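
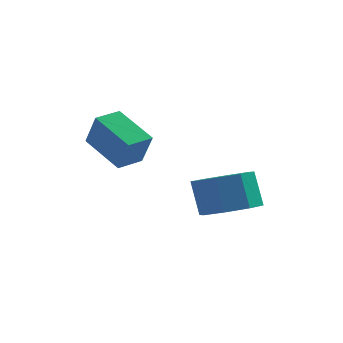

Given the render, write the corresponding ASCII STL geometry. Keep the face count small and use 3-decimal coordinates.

solid 
facet normal -0.757 0.467 0.457
outer loop
vertex -1.829 -3.616 0.159
vertex -1.28 -2.795 0.229
vertex -2.286 -3.211 -1.011
endloop
endfacet
facet normal -0.555 -0.829 -0.070
outer loop
vertex -1.0 -4.005 -1.789
vertex -1.829 -3.616 0.159
vertex -2.286 -3.211 -1.011
endloop
endfacet
facet normal -0.757 0.467 0.457
outer loop
vertex -2.286 -3.211 -1.011
vertex -1.28 -2.795 0.229
vertex -1.738 -2.39 -0.942
endloop
endfacet
facet normal -0.347 0.306 -0.886
outer loop
vertex -1.738 -2.39 -0.942
vertex -1.0 -4.005 -1.789
vertex -2.286 -3.211 -1.011
endloop
endfacet
facet normal 0.346 -0.307 0.886
outer loop
vertex -1.829 -3.616 0.159
vertex 0.006 -3.589 -0.549
vertex -1.28 -2.795 0.229
endloop
endfacet
facet normal -0.554 -0.829 -0.070
outer loop
vertex -0.542 -4.41 -0.618
vertex -1.829 -3.616 0.159
vertex -1.0 -4.005 -1.789
endloop
endfacet
facet normal 0.347 -0.306 0.887
outer loop
vertex -0.542 -4.41 -0.618
vertex 0.006 -3.589 -0.549
vertex -1.829 -3.616 0.159
endloop
endfacet
facet normal 0.554 0.829 0.070
outer loop
vertex -1.28 -2.795 0.229
vertex 0.006 -3.589 -0.549
vertex -1.738 -2.39 -0.942
endloop
endfacet
facet normal -0.346 0.307 -0.887
outer loop
vertex -0.451 -3.184 -1.719
vertex -1.0 -4.005 -1.789
vertex -1.738 -2.39 -0.942
endloop
endfacet
facet normal 0.554 0.829 0.071
outer loop
vertex -1.738 -2.39 -0.942
vertex 0.006 -3.589 -0.549
vertex -0.451 -3.184 -1.719
endloop
endfacet
facet normal 0.757 -0.467 -0.457
outer loop
vertex -0.451 -3.184 -1.719
vertex -0.542 -4.41 -0.618
vertex -1.0 -4.005 -1.789
endloop
endfacet
facet normal 0.757 -0.467 -0.457
outer loop
vertex 0.006 -3.589 -0.549
vertex -0.542 -4.41 -0.618
vertex -0.451 -3.184 -1.719
endloop
endfacet
facet normal 0.279 -0.285 -0.917
outer loop
vertex 3.078 -1.236 -4.105
vertex 2.041 -1.335 -4.39
vertex 2.768 -0.536 -4.417
endloop
endfacet
facet normal 0.884 0.449 0.130
outer loop
vertex 3.078 -1.236 -4.105
vertex 2.768 -0.536 -4.417
vertex 2.676 -0.826 -2.785
endloop
endfacet
facet normal 0.884 0.449 0.130
outer loop
vertex 2.676 -0.826 -2.785
vertex 2.768 -0.536 -4.417
vertex 2.366 -0.126 -3.096
endloop
endfacet
facet normal -0.279 0.284 0.917
outer loop
vertex 2.676 -0.826 -2.785
vertex 2.366 -0.126 -3.096
vertex 1.639 -0.925 -3.07
endloop
endfacet
facet normal 0.279 -0.285 -0.917
outer loop
vertex 2.768 -0.536 -4.417
vertex 2.041 -1.335 -4.39
vertex 2.031 -0.304 -4.713
endloop
endfacet
facet normal 0.359 0.917 -0.175
outer loop
vertex 2.768 -0.536 -4.417
vertex 2.031 -0.304 -4.713
vertex 2.366 -0.126 -3.096
endloop
endfacet
facet normal 0.359 0.917 -0.175
outer loop
vertex 2.366 -0.126 -3.096
vertex 2.031 -0.304 -4.713
vertex 1.63 0.106 -3.392
endloop
endfacet
facet normal -0.279 0.284 0.917
outer loop
vertex 2.366 -0.126 -3.096
vertex 1.63 0.106 -3.392
vertex 1.639 -0.925 -3.07
endloop
endfacet
facet normal 0.279 -0.285 -0.917
outer loop
vertex 2.031 -0.304 -4.713
vertex 2.041 -1.335 -4.39
vertex 1.301 -0.676 -4.82
endloop
endfacet
facet normal -0.376 0.846 -0.377
outer loop
vertex 2.031 -0.304 -4.713
vertex 1.301 -0.676 -4.82
vertex 1.63 0.106 -3.392
endloop
endfacet
facet normal -0.376 0.847 -0.377
outer loop
vertex 1.63 0.106 -3.392
vertex 1.301 -0.676 -4.82
vertex 0.899 -0.266 -3.499
endloop
endfacet
facet normal -0.279 0.284 0.917
outer loop
vertex 1.63 0.106 -3.392
vertex 0.899 -0.266 -3.499
vertex 1.639 -0.925 -3.07
endloop
endfacet
facet normal 0.279 -0.285 -0.917
outer loop
vertex 1.301 -0.676 -4.82
vertex 2.041 -1.335 -4.39
vertex 1.004 -1.434 -4.675
endloop
endfacet
facet normal -0.891 0.280 -0.358
outer loop
vertex 1.301 -0.676 -4.82
vertex 1.004 -1.434 -4.675
vertex 0.899 -0.266 -3.499
endloop
endfacet
facet normal -0.890 0.281 -0.358
outer loop
vertex 0.899 -0.266 -3.499
vertex 1.004 -1.434 -4.675
vertex 0.602 -1.024 -3.355
endloop
endfacet
facet normal -0.279 0.284 0.917
outer loop
vertex 0.899 -0.266 -3.499
vertex 0.602 -1.024 -3.355
vertex 1.639 -0.925 -3.07
endloop
endfacet
facet normal 0.279 -0.284 -0.917
outer loop
vertex 1.004 -1.434 -4.675
vertex 2.041 -1.335 -4.39
vertex 1.314 -2.134 -4.364
endloop
endfacet
facet normal -0.884 -0.449 -0.130
outer loop
vertex 1.004 -1.434 -4.675
vertex 1.314 -2.134 -4.364
vertex 0.602 -1.024 -3.355
endloop
endfacet
facet normal -0.884 -0.449 -0.130
outer loop
vertex 0.602 -1.024 -3.355
vertex 1.314 -2.134 -4.364
vertex 0.912 -1.724 -3.043
endloop
endfacet
facet normal -0.279 0.285 0.917
outer loop
vertex 0.602 -1.024 -3.355
vertex 0.912 -1.724 -3.043
vertex 1.639 -0.925 -3.07
endloop
endfacet
facet normal 0.279 -0.284 -0.917
outer loop
vertex 1.314 -2.134 -4.364
vertex 2.041 -1.335 -4.39
vertex 2.05 -2.366 -4.068
endloop
endfacet
facet normal -0.359 -0.917 0.175
outer loop
vertex 1.314 -2.134 -4.364
vertex 2.05 -2.366 -4.068
vertex 0.912 -1.724 -3.043
endloop
endfacet
facet normal -0.359 -0.917 0.176
outer loop
vertex 0.912 -1.724 -3.043
vertex 2.05 -2.366 -4.068
vertex 1.649 -1.956 -2.747
endloop
endfacet
facet normal -0.279 0.285 0.917
outer loop
vertex 0.912 -1.724 -3.043
vertex 1.649 -1.956 -2.747
vertex 1.639 -0.925 -3.07
endloop
endfacet
facet normal 0.279 -0.284 -0.917
outer loop
vertex 2.05 -2.366 -4.068
vertex 2.041 -1.335 -4.39
vertex 2.781 -1.994 -3.961
endloop
endfacet
facet normal 0.376 -0.847 0.377
outer loop
vertex 2.05 -2.366 -4.068
vertex 2.781 -1.994 -3.961
vertex 1.649 -1.956 -2.747
endloop
endfacet
facet normal 0.376 -0.846 0.377
outer loop
vertex 1.649 -1.956 -2.747
vertex 2.781 -1.994 -3.961
vertex 2.379 -1.584 -2.64
endloop
endfacet
facet normal -0.279 0.285 0.917
outer loop
vertex 1.649 -1.956 -2.747
vertex 2.379 -1.584 -2.64
vertex 1.639 -0.925 -3.07
endloop
endfacet
facet normal 0.279 -0.284 -0.917
outer loop
vertex 2.781 -1.994 -3.961
vertex 2.041 -1.335 -4.39
vertex 3.078 -1.236 -4.105
endloop
endfacet
facet normal 0.890 -0.281 0.358
outer loop
vertex 2.781 -1.994 -3.961
vertex 3.078 -1.236 -4.105
vertex 2.379 -1.584 -2.64
endloop
endfacet
facet normal 0.891 -0.280 0.358
outer loop
vertex 2.379 -1.584 -2.64
vertex 3.078 -1.236 -4.105
vertex 2.676 -0.826 -2.785
endloop
endfacet
facet normal -0.279 0.285 0.917
outer loop
vertex 2.379 -1.584 -2.64
vertex 2.676 -0.826 -2.785
vertex 1.639 -0.925 -3.07
endloop
endfacet

endsolid


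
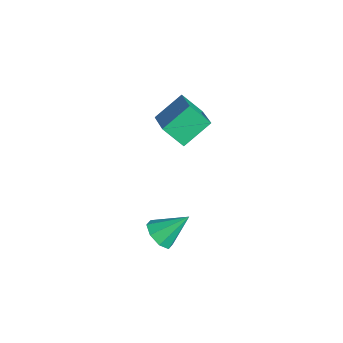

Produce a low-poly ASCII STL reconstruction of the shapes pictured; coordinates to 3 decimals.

solid 
facet normal -0.427 -0.585 0.689
outer loop
vertex 2.13 -1.908 2.148
vertex 1.852 -0.735 2.972
vertex 0.547 -1.71 1.334
endloop
endfacet
facet normal 0.190 -0.803 -0.565
outer loop
vertex 1.048 -1.025 0.528
vertex 2.13 -1.908 2.148
vertex 0.547 -1.71 1.334
endloop
endfacet
facet normal -0.428 -0.585 0.689
outer loop
vertex 0.547 -1.71 1.334
vertex 1.852 -0.735 2.972
vertex 0.27 -0.537 2.158
endloop
endfacet
facet normal -0.884 0.111 -0.455
outer loop
vertex 0.27 -0.537 2.158
vertex 1.048 -1.025 0.528
vertex 0.547 -1.71 1.334
endloop
endfacet
facet normal 0.883 -0.110 0.455
outer loop
vertex 2.13 -1.908 2.148
vertex 2.353 -0.05 2.166
vertex 1.852 -0.735 2.972
endloop
endfacet
facet normal 0.190 -0.803 -0.565
outer loop
vertex 2.63 -1.223 1.342
vertex 2.13 -1.908 2.148
vertex 1.048 -1.025 0.528
endloop
endfacet
facet normal 0.884 -0.110 0.454
outer loop
vertex 2.63 -1.223 1.342
vertex 2.353 -0.05 2.166
vertex 2.13 -1.908 2.148
endloop
endfacet
facet normal -0.190 0.803 0.565
outer loop
vertex 1.852 -0.735 2.972
vertex 2.353 -0.05 2.166
vertex 0.27 -0.537 2.158
endloop
endfacet
facet normal -0.884 0.110 -0.455
outer loop
vertex 0.77 0.148 1.352
vertex 1.048 -1.025 0.528
vertex 0.27 -0.537 2.158
endloop
endfacet
facet normal -0.190 0.803 0.565
outer loop
vertex 0.27 -0.537 2.158
vertex 2.353 -0.05 2.166
vertex 0.77 0.148 1.352
endloop
endfacet
facet normal 0.428 0.585 -0.689
outer loop
vertex 0.77 0.148 1.352
vertex 2.63 -1.223 1.342
vertex 1.048 -1.025 0.528
endloop
endfacet
facet normal 0.428 0.585 -0.689
outer loop
vertex 2.353 -0.05 2.166
vertex 2.63 -1.223 1.342
vertex 0.77 0.148 1.352
endloop
endfacet
facet normal -0.130 -0.738 -0.662
outer loop
vertex 4.335 -2.38 -3.164
vertex 3.672 -2.527 -2.87
vertex 3.919 -2.086 -3.41
endloop
endfacet
facet normal 0.659 0.697 -0.283
outer loop
vertex 4.335 -2.38 -3.164
vertex 3.919 -2.086 -3.41
vertex 3.868 -1.413 -1.87
endloop
endfacet
facet normal -0.130 -0.738 -0.662
outer loop
vertex 3.919 -2.086 -3.41
vertex 3.672 -2.527 -2.87
vertex 3.358 -2.05 -3.34
endloop
endfacet
facet normal 0.009 0.916 -0.400
outer loop
vertex 3.919 -2.086 -3.41
vertex 3.358 -2.05 -3.34
vertex 3.868 -1.413 -1.87
endloop
endfacet
facet normal -0.129 -0.738 -0.663
outer loop
vertex 3.358 -2.05 -3.34
vertex 3.672 -2.527 -2.87
vertex 2.981 -2.294 -2.995
endloop
endfacet
facet normal -0.616 0.778 -0.123
outer loop
vertex 3.358 -2.05 -3.34
vertex 2.981 -2.294 -2.995
vertex 3.868 -1.413 -1.87
endloop
endfacet
facet normal -0.129 -0.739 -0.661
outer loop
vertex 2.981 -2.294 -2.995
vertex 3.672 -2.527 -2.87
vertex 3.009 -2.674 -2.576
endloop
endfacet
facet normal -0.849 0.362 0.385
outer loop
vertex 2.981 -2.294 -2.995
vertex 3.009 -2.674 -2.576
vertex 3.868 -1.413 -1.87
endloop
endfacet
facet normal -0.131 -0.737 -0.663
outer loop
vertex 3.009 -2.674 -2.576
vertex 3.672 -2.527 -2.87
vertex 3.425 -2.969 -2.33
endloop
endfacet
facet normal -0.552 -0.088 0.829
outer loop
vertex 3.009 -2.674 -2.576
vertex 3.425 -2.969 -2.33
vertex 3.868 -1.413 -1.87
endloop
endfacet
facet normal -0.129 -0.738 -0.663
outer loop
vertex 3.425 -2.969 -2.33
vertex 3.672 -2.527 -2.87
vertex 3.986 -3.004 -2.4
endloop
endfacet
facet normal 0.099 -0.308 0.946
outer loop
vertex 3.425 -2.969 -2.33
vertex 3.986 -3.004 -2.4
vertex 3.868 -1.413 -1.87
endloop
endfacet
facet normal -0.130 -0.738 -0.662
outer loop
vertex 3.986 -3.004 -2.4
vertex 3.672 -2.527 -2.87
vertex 4.363 -2.761 -2.745
endloop
endfacet
facet normal 0.723 -0.170 0.670
outer loop
vertex 3.986 -3.004 -2.4
vertex 4.363 -2.761 -2.745
vertex 3.868 -1.413 -1.87
endloop
endfacet
facet normal -0.130 -0.738 -0.662
outer loop
vertex 4.363 -2.761 -2.745
vertex 3.672 -2.527 -2.87
vertex 4.335 -2.38 -3.164
endloop
endfacet
facet normal 0.956 0.247 0.161
outer loop
vertex 4.363 -2.761 -2.745
vertex 4.335 -2.38 -3.164
vertex 3.868 -1.413 -1.87
endloop
endfacet

endsolid


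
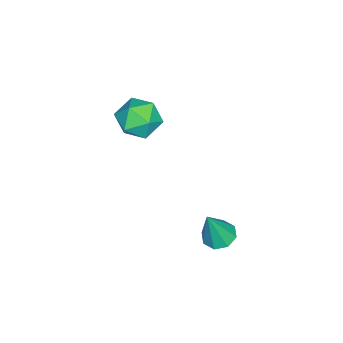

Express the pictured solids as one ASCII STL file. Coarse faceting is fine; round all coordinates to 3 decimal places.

solid 
facet normal -0.311 0.166 -0.936
outer loop
vertex 0.708 1.671 -3.761
vertex 0.284 2.071 -3.549
vertex 0.873 2.116 -3.737
endloop
endfacet
facet normal 0.938 -0.347 -0.009
outer loop
vertex 0.708 1.671 -3.761
vertex 0.873 2.116 -3.737
vertex 0.776 1.809 -2.071
endloop
endfacet
facet normal -0.311 0.166 -0.936
outer loop
vertex 0.873 2.116 -3.737
vertex 0.284 2.071 -3.549
vertex 0.693 2.534 -3.603
endloop
endfacet
facet normal 0.925 0.360 0.120
outer loop
vertex 0.873 2.116 -3.737
vertex 0.693 2.534 -3.603
vertex 0.776 1.809 -2.071
endloop
endfacet
facet normal -0.311 0.165 -0.936
outer loop
vertex 0.693 2.534 -3.603
vertex 0.284 2.071 -3.549
vertex 0.274 2.681 -3.438
endloop
endfacet
facet normal 0.433 0.824 0.366
outer loop
vertex 0.693 2.534 -3.603
vertex 0.274 2.681 -3.438
vertex 0.776 1.809 -2.071
endloop
endfacet
facet normal -0.312 0.165 -0.936
outer loop
vertex 0.274 2.681 -3.438
vertex 0.284 2.071 -3.549
vertex -0.14 2.471 -3.337
endloop
endfacet
facet normal -0.249 0.772 0.584
outer loop
vertex 0.274 2.681 -3.438
vertex -0.14 2.471 -3.337
vertex 0.776 1.809 -2.071
endloop
endfacet
facet normal -0.311 0.166 -0.936
outer loop
vertex -0.14 2.471 -3.337
vertex 0.284 2.071 -3.549
vertex -0.305 2.027 -3.361
endloop
endfacet
facet normal -0.725 0.235 0.647
outer loop
vertex -0.14 2.471 -3.337
vertex -0.305 2.027 -3.361
vertex 0.776 1.809 -2.071
endloop
endfacet
facet normal -0.311 0.166 -0.936
outer loop
vertex -0.305 2.027 -3.361
vertex 0.284 2.071 -3.549
vertex -0.125 1.608 -3.495
endloop
endfacet
facet normal -0.713 -0.472 0.518
outer loop
vertex -0.305 2.027 -3.361
vertex -0.125 1.608 -3.495
vertex 0.776 1.809 -2.071
endloop
endfacet
facet normal -0.312 0.167 -0.935
outer loop
vertex -0.125 1.608 -3.495
vertex 0.284 2.071 -3.549
vertex 0.294 1.461 -3.661
endloop
endfacet
facet normal -0.221 -0.937 0.272
outer loop
vertex -0.125 1.608 -3.495
vertex 0.294 1.461 -3.661
vertex 0.776 1.809 -2.071
endloop
endfacet
facet normal -0.311 0.167 -0.936
outer loop
vertex 0.294 1.461 -3.661
vertex 0.284 2.071 -3.549
vertex 0.708 1.671 -3.761
endloop
endfacet
facet normal 0.462 -0.885 0.054
outer loop
vertex 0.294 1.461 -3.661
vertex 0.708 1.671 -3.761
vertex 0.776 1.809 -2.071
endloop
endfacet
facet normal -0.906 -0.422 0.030
outer loop
vertex -4.059 -2.017 -1.95
vertex -3.707 -2.797 -2.302
vertex -3.734 -2.674 -1.385
endloop
endfacet
facet normal -0.833 0.061 0.550
outer loop
vertex -4.059 -2.017 -1.95
vertex -3.734 -2.674 -1.385
vertex -3.554 -1.783 -1.211
endloop
endfacet
facet normal -0.682 0.688 0.248
outer loop
vertex -4.059 -2.017 -1.95
vertex -3.554 -1.783 -1.211
vertex -3.416 -1.355 -2.02
endloop
endfacet
facet normal -0.661 0.594 -0.459
outer loop
vertex -4.059 -2.017 -1.95
vertex -3.416 -1.355 -2.02
vertex -3.511 -1.982 -2.694
endloop
endfacet
facet normal -0.800 -0.093 -0.593
outer loop
vertex -4.059 -2.017 -1.95
vertex -3.511 -1.982 -2.694
vertex -3.707 -2.797 -2.302
endloop
endfacet
facet normal -0.275 -0.130 0.953
outer loop
vertex -3.554 -1.783 -1.211
vertex -3.734 -2.674 -1.385
vertex -2.889 -2.418 -1.106
endloop
endfacet
facet normal -0.393 -0.913 0.111
outer loop
vertex -3.734 -2.674 -1.385
vertex -3.707 -2.797 -2.302
vertex -2.984 -3.045 -1.78
endloop
endfacet
facet normal -0.220 -0.379 -0.899
outer loop
vertex -3.707 -2.797 -2.302
vertex -3.511 -1.982 -2.694
vertex -2.846 -2.617 -2.589
endloop
endfacet
facet normal 0.003 0.732 -0.681
outer loop
vertex -3.511 -1.982 -2.694
vertex -3.416 -1.355 -2.02
vertex -2.666 -1.726 -2.415
endloop
endfacet
facet normal -0.031 0.886 0.463
outer loop
vertex -3.416 -1.355 -2.02
vertex -3.554 -1.783 -1.211
vertex -2.693 -1.603 -1.498
endloop
endfacet
facet normal 0.661 -0.594 0.459
outer loop
vertex -2.341 -2.383 -1.85
vertex -2.889 -2.418 -1.106
vertex -2.984 -3.045 -1.78
endloop
endfacet
facet normal 0.682 -0.688 -0.248
outer loop
vertex -2.341 -2.383 -1.85
vertex -2.984 -3.045 -1.78
vertex -2.846 -2.617 -2.589
endloop
endfacet
facet normal 0.833 -0.061 -0.550
outer loop
vertex -2.341 -2.383 -1.85
vertex -2.846 -2.617 -2.589
vertex -2.666 -1.726 -2.415
endloop
endfacet
facet normal 0.906 0.422 -0.030
outer loop
vertex -2.341 -2.383 -1.85
vertex -2.666 -1.726 -2.415
vertex -2.693 -1.603 -1.498
endloop
endfacet
facet normal 0.800 0.093 0.593
outer loop
vertex -2.341 -2.383 -1.85
vertex -2.693 -1.603 -1.498
vertex -2.889 -2.418 -1.106
endloop
endfacet
facet normal -0.003 -0.732 0.681
outer loop
vertex -2.984 -3.045 -1.78
vertex -2.889 -2.418 -1.106
vertex -3.734 -2.674 -1.385
endloop
endfacet
facet normal 0.031 -0.886 -0.463
outer loop
vertex -2.846 -2.617 -2.589
vertex -2.984 -3.045 -1.78
vertex -3.707 -2.797 -2.302
endloop
endfacet
facet normal 0.275 0.130 -0.953
outer loop
vertex -2.666 -1.726 -2.415
vertex -2.846 -2.617 -2.589
vertex -3.511 -1.982 -2.694
endloop
endfacet
facet normal 0.393 0.913 -0.111
outer loop
vertex -2.693 -1.603 -1.498
vertex -2.666 -1.726 -2.415
vertex -3.416 -1.355 -2.02
endloop
endfacet
facet normal 0.220 0.379 0.899
outer loop
vertex -2.889 -2.418 -1.106
vertex -2.693 -1.603 -1.498
vertex -3.554 -1.783 -1.211
endloop
endfacet

endsolid


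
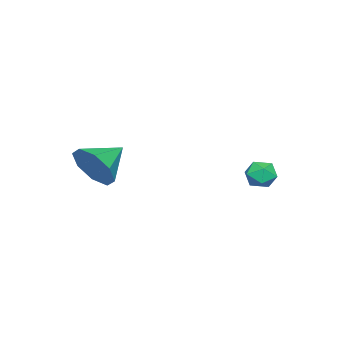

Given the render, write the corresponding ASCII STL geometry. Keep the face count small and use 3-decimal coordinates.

solid 
facet normal 0.038 0.167 0.985
outer loop
vertex -3.371 3.351 0.459
vertex -3.073 2.801 0.541
vertex -2.741 3.327 0.439
endloop
endfacet
facet normal 0.050 0.781 0.622
outer loop
vertex -3.371 3.351 0.459
vertex -2.741 3.327 0.439
vertex -3.057 3.679 0.022
endloop
endfacet
facet normal -0.539 0.812 0.222
outer loop
vertex -3.371 3.351 0.459
vertex -3.057 3.679 0.022
vertex -3.585 3.371 -0.134
endloop
endfacet
facet normal -0.916 0.217 0.338
outer loop
vertex -3.371 3.351 0.459
vertex -3.585 3.371 -0.134
vertex -3.595 2.828 0.187
endloop
endfacet
facet normal -0.558 -0.182 0.809
outer loop
vertex -3.371 3.351 0.459
vertex -3.595 2.828 0.187
vertex -3.073 2.801 0.541
endloop
endfacet
facet normal 0.613 0.768 0.184
outer loop
vertex -3.057 3.679 0.022
vertex -2.741 3.327 0.439
vertex -2.565 3.332 -0.167
endloop
endfacet
facet normal 0.594 -0.225 0.772
outer loop
vertex -2.741 3.327 0.439
vertex -3.073 2.801 0.541
vertex -2.575 2.789 0.154
endloop
endfacet
facet normal -0.371 -0.791 0.487
outer loop
vertex -3.073 2.801 0.541
vertex -3.595 2.828 0.187
vertex -3.103 2.481 -0.002
endloop
endfacet
facet normal -0.950 -0.146 -0.277
outer loop
vertex -3.595 2.828 0.187
vertex -3.585 3.371 -0.134
vertex -3.419 2.833 -0.419
endloop
endfacet
facet normal -0.340 0.818 -0.463
outer loop
vertex -3.585 3.371 -0.134
vertex -3.057 3.679 0.022
vertex -3.087 3.359 -0.521
endloop
endfacet
facet normal 0.916 -0.217 -0.338
outer loop
vertex -2.789 2.809 -0.439
vertex -2.565 3.332 -0.167
vertex -2.575 2.789 0.154
endloop
endfacet
facet normal 0.539 -0.812 -0.222
outer loop
vertex -2.789 2.809 -0.439
vertex -2.575 2.789 0.154
vertex -3.103 2.481 -0.002
endloop
endfacet
facet normal -0.050 -0.781 -0.622
outer loop
vertex -2.789 2.809 -0.439
vertex -3.103 2.481 -0.002
vertex -3.419 2.833 -0.419
endloop
endfacet
facet normal -0.038 -0.167 -0.985
outer loop
vertex -2.789 2.809 -0.439
vertex -3.419 2.833 -0.419
vertex -3.087 3.359 -0.521
endloop
endfacet
facet normal 0.558 0.182 -0.809
outer loop
vertex -2.789 2.809 -0.439
vertex -3.087 3.359 -0.521
vertex -2.565 3.332 -0.167
endloop
endfacet
facet normal 0.950 0.146 0.277
outer loop
vertex -2.575 2.789 0.154
vertex -2.565 3.332 -0.167
vertex -2.741 3.327 0.439
endloop
endfacet
facet normal 0.340 -0.818 0.463
outer loop
vertex -3.103 2.481 -0.002
vertex -2.575 2.789 0.154
vertex -3.073 2.801 0.541
endloop
endfacet
facet normal -0.613 -0.768 -0.184
outer loop
vertex -3.419 2.833 -0.419
vertex -3.103 2.481 -0.002
vertex -3.595 2.828 0.187
endloop
endfacet
facet normal -0.594 0.225 -0.772
outer loop
vertex -3.087 3.359 -0.521
vertex -3.419 2.833 -0.419
vertex -3.585 3.371 -0.134
endloop
endfacet
facet normal 0.371 0.791 -0.487
outer loop
vertex -2.565 3.332 -0.167
vertex -3.087 3.359 -0.521
vertex -3.057 3.679 0.022
endloop
endfacet
facet normal 0.857 -0.331 -0.394
outer loop
vertex 1.85 -0.484 2.036
vertex 1.383 -0.795 1.281
vertex 1.803 0.013 1.517
endloop
endfacet
facet normal -0.031 0.721 0.693
outer loop
vertex 1.85 -0.484 2.036
vertex 1.803 0.013 1.517
vertex 0.217 -0.345 1.819
endloop
endfacet
facet normal 0.857 -0.330 -0.396
outer loop
vertex 1.803 0.013 1.517
vertex 1.383 -0.795 1.281
vertex 1.509 0.036 0.861
endloop
endfacet
facet normal -0.196 0.973 0.122
outer loop
vertex 1.803 0.013 1.517
vertex 1.509 0.036 0.861
vertex 0.217 -0.345 1.819
endloop
endfacet
facet normal 0.857 -0.330 -0.395
outer loop
vertex 1.509 0.036 0.861
vertex 1.383 -0.795 1.281
vertex 1.142 -0.427 0.451
endloop
endfacet
facet normal -0.517 0.759 -0.395
outer loop
vertex 1.509 0.036 0.861
vertex 1.142 -0.427 0.451
vertex 0.217 -0.345 1.819
endloop
endfacet
facet normal 0.857 -0.330 -0.395
outer loop
vertex 1.142 -0.427 0.451
vertex 1.383 -0.795 1.281
vertex 0.916 -1.106 0.527
endloop
endfacet
facet normal -0.805 0.206 -0.557
outer loop
vertex 1.142 -0.427 0.451
vertex 0.916 -1.106 0.527
vertex 0.217 -0.345 1.819
endloop
endfacet
facet normal 0.857 -0.331 -0.394
outer loop
vertex 0.916 -1.106 0.527
vertex 1.383 -0.795 1.281
vertex 0.963 -1.602 1.046
endloop
endfacet
facet normal -0.892 -0.365 -0.268
outer loop
vertex 0.916 -1.106 0.527
vertex 0.963 -1.602 1.046
vertex 0.217 -0.345 1.819
endloop
endfacet
facet normal 0.857 -0.331 -0.395
outer loop
vertex 0.963 -1.602 1.046
vertex 1.383 -0.795 1.281
vertex 1.256 -1.626 1.702
endloop
endfacet
facet normal -0.727 -0.617 0.302
outer loop
vertex 0.963 -1.602 1.046
vertex 1.256 -1.626 1.702
vertex 0.217 -0.345 1.819
endloop
endfacet
facet normal 0.857 -0.331 -0.395
outer loop
vertex 1.256 -1.626 1.702
vertex 1.383 -0.795 1.281
vertex 1.624 -1.163 2.112
endloop
endfacet
facet normal -0.406 -0.404 0.820
outer loop
vertex 1.256 -1.626 1.702
vertex 1.624 -1.163 2.112
vertex 0.217 -0.345 1.819
endloop
endfacet
facet normal 0.858 -0.330 -0.395
outer loop
vertex 1.624 -1.163 2.112
vertex 1.383 -0.795 1.281
vertex 1.85 -0.484 2.036
endloop
endfacet
facet normal -0.118 0.149 0.982
outer loop
vertex 1.624 -1.163 2.112
vertex 1.85 -0.484 2.036
vertex 0.217 -0.345 1.819
endloop
endfacet

endsolid


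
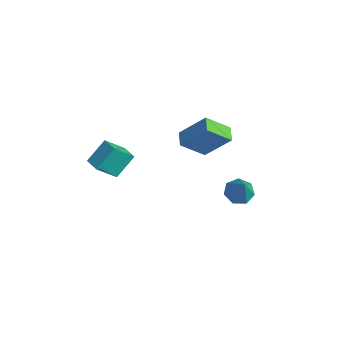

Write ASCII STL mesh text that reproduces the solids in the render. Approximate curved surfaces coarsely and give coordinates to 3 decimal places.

solid 
facet normal -0.514 0.173 -0.840
outer loop
vertex 1.734 3.142 -3.159
vertex 1.34 3.818 -2.779
vertex 2.081 3.808 -3.234
endloop
endfacet
facet normal 0.868 -0.470 -0.159
outer loop
vertex 1.734 3.142 -3.159
vertex 2.081 3.808 -3.234
vertex 2.28 3.502 -1.241
endloop
endfacet
facet normal -0.514 0.171 -0.841
outer loop
vertex 2.081 3.808 -3.234
vertex 1.34 3.818 -2.779
vertex 1.869 4.482 -2.967
endloop
endfacet
facet normal 0.948 0.316 -0.046
outer loop
vertex 2.081 3.808 -3.234
vertex 1.869 4.482 -2.967
vertex 2.28 3.502 -1.241
endloop
endfacet
facet normal -0.514 0.172 -0.840
outer loop
vertex 1.869 4.482 -2.967
vertex 1.34 3.818 -2.779
vertex 1.259 4.655 -2.558
endloop
endfacet
facet normal 0.466 0.813 0.351
outer loop
vertex 1.869 4.482 -2.967
vertex 1.259 4.655 -2.558
vertex 2.28 3.502 -1.241
endloop
endfacet
facet normal -0.514 0.172 -0.840
outer loop
vertex 1.259 4.655 -2.558
vertex 1.34 3.818 -2.779
vertex 0.709 4.198 -2.315
endloop
endfacet
facet normal -0.214 0.647 0.732
outer loop
vertex 1.259 4.655 -2.558
vertex 0.709 4.198 -2.315
vertex 2.28 3.502 -1.241
endloop
endfacet
facet normal -0.514 0.173 -0.840
outer loop
vertex 0.709 4.198 -2.315
vertex 1.34 3.818 -2.779
vertex 0.634 3.454 -2.422
endloop
endfacet
facet normal -0.581 -0.058 0.812
outer loop
vertex 0.709 4.198 -2.315
vertex 0.634 3.454 -2.422
vertex 2.28 3.502 -1.241
endloop
endfacet
facet normal -0.514 0.171 -0.841
outer loop
vertex 0.634 3.454 -2.422
vertex 1.34 3.818 -2.779
vertex 1.091 2.984 -2.797
endloop
endfacet
facet normal -0.357 -0.770 0.529
outer loop
vertex 0.634 3.454 -2.422
vertex 1.091 2.984 -2.797
vertex 2.28 3.502 -1.241
endloop
endfacet
facet normal -0.515 0.172 -0.840
outer loop
vertex 1.091 2.984 -2.797
vertex 1.34 3.818 -2.779
vertex 1.734 3.142 -3.159
endloop
endfacet
facet normal 0.288 -0.953 0.097
outer loop
vertex 1.091 2.984 -2.797
vertex 1.734 3.142 -3.159
vertex 2.28 3.502 -1.241
endloop
endfacet
facet normal -0.997 0.011 -0.081
outer loop
vertex -1.032 -4.225 2.026
vertex -1.11 -3.099 3.146
vertex -0.927 -3.088 0.891
endloop
endfacet
facet normal 0.048 -0.708 -0.705
outer loop
vertex 0.09 -3.101 0.974
vertex -1.032 -4.225 2.026
vertex -0.927 -3.088 0.891
endloop
endfacet
facet normal -0.997 0.012 -0.081
outer loop
vertex -0.927 -3.088 0.891
vertex -1.11 -3.099 3.146
vertex -1.004 -1.963 2.011
endloop
endfacet
facet normal 0.067 0.706 -0.705
outer loop
vertex -1.004 -1.963 2.011
vertex 0.09 -3.101 0.974
vertex -0.927 -3.088 0.891
endloop
endfacet
facet normal -0.067 -0.706 0.705
outer loop
vertex -1.032 -4.225 2.026
vertex -0.093 -3.112 3.229
vertex -1.11 -3.099 3.146
endloop
endfacet
facet normal 0.049 -0.708 -0.704
outer loop
vertex -0.016 -4.237 2.109
vertex -1.032 -4.225 2.026
vertex 0.09 -3.101 0.974
endloop
endfacet
facet normal -0.066 -0.706 0.705
outer loop
vertex -0.016 -4.237 2.109
vertex -0.093 -3.112 3.229
vertex -1.032 -4.225 2.026
endloop
endfacet
facet normal -0.048 0.708 0.704
outer loop
vertex -1.11 -3.099 3.146
vertex -0.093 -3.112 3.229
vertex -1.004 -1.963 2.011
endloop
endfacet
facet normal 0.066 0.706 -0.705
outer loop
vertex 0.012 -1.975 2.094
vertex 0.09 -3.101 0.974
vertex -1.004 -1.963 2.011
endloop
endfacet
facet normal -0.049 0.708 0.705
outer loop
vertex -1.004 -1.963 2.011
vertex -0.093 -3.112 3.229
vertex 0.012 -1.975 2.094
endloop
endfacet
facet normal 0.997 -0.012 0.081
outer loop
vertex 0.012 -1.975 2.094
vertex -0.016 -4.237 2.109
vertex 0.09 -3.101 0.974
endloop
endfacet
facet normal 0.997 -0.012 0.080
outer loop
vertex -0.093 -3.112 3.229
vertex -0.016 -4.237 2.109
vertex 0.012 -1.975 2.094
endloop
endfacet
facet normal -0.854 0.466 0.230
outer loop
vertex 1.171 1.702 4.497
vertex 1.569 2.999 3.345
vertex 0.199 0.664 2.994
endloop
endfacet
facet normal -0.223 -0.729 0.647
outer loop
vertex 1.011 0.221 2.775
vertex 1.171 1.702 4.497
vertex 0.199 0.664 2.994
endloop
endfacet
facet normal -0.854 0.467 0.230
outer loop
vertex 0.199 0.664 2.994
vertex 1.569 2.999 3.345
vertex 0.597 1.961 1.841
endloop
endfacet
facet normal -0.470 -0.502 -0.726
outer loop
vertex 0.597 1.961 1.841
vertex 1.011 0.221 2.775
vertex 0.199 0.664 2.994
endloop
endfacet
facet normal 0.470 0.501 0.727
outer loop
vertex 1.171 1.702 4.497
vertex 2.381 2.556 3.126
vertex 1.569 2.999 3.345
endloop
endfacet
facet normal -0.224 -0.729 0.647
outer loop
vertex 1.983 1.259 4.279
vertex 1.171 1.702 4.497
vertex 1.011 0.221 2.775
endloop
endfacet
facet normal 0.469 0.502 0.727
outer loop
vertex 1.983 1.259 4.279
vertex 2.381 2.556 3.126
vertex 1.171 1.702 4.497
endloop
endfacet
facet normal 0.223 0.729 -0.647
outer loop
vertex 1.569 2.999 3.345
vertex 2.381 2.556 3.126
vertex 0.597 1.961 1.841
endloop
endfacet
facet normal -0.469 -0.502 -0.727
outer loop
vertex 1.409 1.518 1.623
vertex 1.011 0.221 2.775
vertex 0.597 1.961 1.841
endloop
endfacet
facet normal 0.224 0.728 -0.648
outer loop
vertex 0.597 1.961 1.841
vertex 2.381 2.556 3.126
vertex 1.409 1.518 1.623
endloop
endfacet
facet normal 0.854 -0.466 -0.230
outer loop
vertex 1.409 1.518 1.623
vertex 1.983 1.259 4.279
vertex 1.011 0.221 2.775
endloop
endfacet
facet normal 0.854 -0.467 -0.230
outer loop
vertex 2.381 2.556 3.126
vertex 1.983 1.259 4.279
vertex 1.409 1.518 1.623
endloop
endfacet

endsolid


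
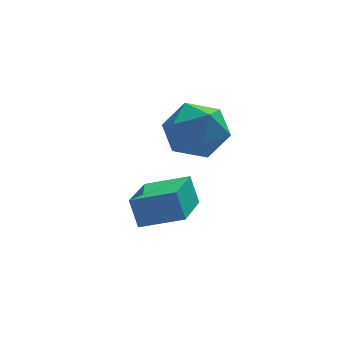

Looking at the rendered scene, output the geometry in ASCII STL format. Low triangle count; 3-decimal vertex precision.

solid 
facet normal -0.907 0.283 -0.312
outer loop
vertex -4.182 -0.485 -1.7
vertex -3.411 1.331 -2.291
vertex -3.986 -0.866 -2.615
endloop
endfacet
facet normal -0.374 -0.882 0.287
outer loop
vertex -2.689 -1.271 -2.169
vertex -4.182 -0.485 -1.7
vertex -3.986 -0.866 -2.615
endloop
endfacet
facet normal -0.907 0.283 -0.312
outer loop
vertex -3.986 -0.866 -2.615
vertex -3.411 1.331 -2.291
vertex -3.215 0.95 -3.206
endloop
endfacet
facet normal 0.194 -0.377 -0.906
outer loop
vertex -3.215 0.95 -3.206
vertex -2.689 -1.271 -2.169
vertex -3.986 -0.866 -2.615
endloop
endfacet
facet normal -0.194 0.377 0.906
outer loop
vertex -4.182 -0.485 -1.7
vertex -2.114 0.926 -1.845
vertex -3.411 1.331 -2.291
endloop
endfacet
facet normal -0.374 -0.882 0.287
outer loop
vertex -2.885 -0.89 -1.254
vertex -4.182 -0.485 -1.7
vertex -2.689 -1.271 -2.169
endloop
endfacet
facet normal -0.194 0.377 0.906
outer loop
vertex -2.885 -0.89 -1.254
vertex -2.114 0.926 -1.845
vertex -4.182 -0.485 -1.7
endloop
endfacet
facet normal 0.374 0.882 -0.287
outer loop
vertex -3.411 1.331 -2.291
vertex -2.114 0.926 -1.845
vertex -3.215 0.95 -3.206
endloop
endfacet
facet normal 0.194 -0.377 -0.906
outer loop
vertex -1.918 0.545 -2.76
vertex -2.689 -1.271 -2.169
vertex -3.215 0.95 -3.206
endloop
endfacet
facet normal 0.374 0.882 -0.287
outer loop
vertex -3.215 0.95 -3.206
vertex -2.114 0.926 -1.845
vertex -1.918 0.545 -2.76
endloop
endfacet
facet normal 0.907 -0.283 0.312
outer loop
vertex -1.918 0.545 -2.76
vertex -2.885 -0.89 -1.254
vertex -2.689 -1.271 -2.169
endloop
endfacet
facet normal 0.907 -0.283 0.312
outer loop
vertex -2.114 0.926 -1.845
vertex -2.885 -0.89 -1.254
vertex -1.918 0.545 -2.76
endloop
endfacet
facet normal -0.445 0.822 0.356
outer loop
vertex -2.096 0.979 0.729
vertex -3.04 0.45 0.769
vertex -2.377 0.439 1.625
endloop
endfacet
facet normal 0.239 0.797 0.555
outer loop
vertex -2.096 0.979 0.729
vertex -2.377 0.439 1.625
vertex -1.359 0.388 1.259
endloop
endfacet
facet normal 0.640 0.767 -0.035
outer loop
vertex -2.096 0.979 0.729
vertex -1.359 0.388 1.259
vertex -1.393 0.367 0.177
endloop
endfacet
facet normal 0.204 0.774 -0.599
outer loop
vertex -2.096 0.979 0.729
vertex -1.393 0.367 0.177
vertex -2.432 0.406 -0.126
endloop
endfacet
facet normal -0.468 0.808 -0.358
outer loop
vertex -2.096 0.979 0.729
vertex -2.432 0.406 -0.126
vertex -3.04 0.45 0.769
endloop
endfacet
facet normal 0.341 0.192 0.920
outer loop
vertex -1.359 0.388 1.259
vertex -2.377 0.439 1.625
vertex -1.848 -0.506 1.626
endloop
endfacet
facet normal -0.767 0.233 0.597
outer loop
vertex -2.377 0.439 1.625
vertex -3.04 0.45 0.769
vertex -2.887 -0.467 1.323
endloop
endfacet
facet normal -0.804 0.211 -0.556
outer loop
vertex -3.04 0.45 0.769
vertex -2.432 0.406 -0.126
vertex -2.921 -0.488 0.241
endloop
endfacet
facet normal 0.282 0.157 -0.947
outer loop
vertex -2.432 0.406 -0.126
vertex -1.393 0.367 0.177
vertex -1.903 -0.539 -0.125
endloop
endfacet
facet normal 0.989 0.145 -0.034
outer loop
vertex -1.393 0.367 0.177
vertex -1.359 0.388 1.259
vertex -1.24 -0.55 0.731
endloop
endfacet
facet normal -0.204 -0.774 0.599
outer loop
vertex -2.184 -1.079 0.771
vertex -1.848 -0.506 1.626
vertex -2.887 -0.467 1.323
endloop
endfacet
facet normal -0.640 -0.767 0.035
outer loop
vertex -2.184 -1.079 0.771
vertex -2.887 -0.467 1.323
vertex -2.921 -0.488 0.241
endloop
endfacet
facet normal -0.239 -0.797 -0.555
outer loop
vertex -2.184 -1.079 0.771
vertex -2.921 -0.488 0.241
vertex -1.903 -0.539 -0.125
endloop
endfacet
facet normal 0.445 -0.822 -0.356
outer loop
vertex -2.184 -1.079 0.771
vertex -1.903 -0.539 -0.125
vertex -1.24 -0.55 0.731
endloop
endfacet
facet normal 0.468 -0.808 0.358
outer loop
vertex -2.184 -1.079 0.771
vertex -1.24 -0.55 0.731
vertex -1.848 -0.506 1.626
endloop
endfacet
facet normal -0.282 -0.157 0.947
outer loop
vertex -2.887 -0.467 1.323
vertex -1.848 -0.506 1.626
vertex -2.377 0.439 1.625
endloop
endfacet
facet normal -0.989 -0.145 0.034
outer loop
vertex -2.921 -0.488 0.241
vertex -2.887 -0.467 1.323
vertex -3.04 0.45 0.769
endloop
endfacet
facet normal -0.341 -0.192 -0.920
outer loop
vertex -1.903 -0.539 -0.125
vertex -2.921 -0.488 0.241
vertex -2.432 0.406 -0.126
endloop
endfacet
facet normal 0.767 -0.233 -0.597
outer loop
vertex -1.24 -0.55 0.731
vertex -1.903 -0.539 -0.125
vertex -1.393 0.367 0.177
endloop
endfacet
facet normal 0.804 -0.211 0.556
outer loop
vertex -1.848 -0.506 1.626
vertex -1.24 -0.55 0.731
vertex -1.359 0.388 1.259
endloop
endfacet

endsolid


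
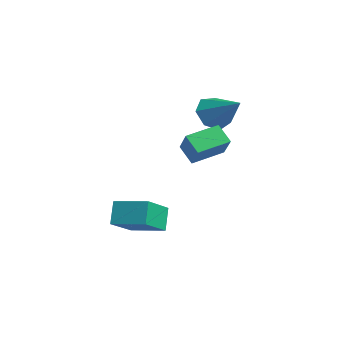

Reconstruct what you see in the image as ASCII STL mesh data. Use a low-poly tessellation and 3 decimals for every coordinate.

solid 
facet normal -0.726 -0.668 -0.160
outer loop
vertex 3.739 -4.651 -1.54
vertex 3.136 -4.272 -0.382
vertex 2.684 -3.265 -2.543
endloop
endfacet
facet normal 0.443 -0.279 -0.852
outer loop
vertex 3.984 -2.068 -2.258
vertex 3.739 -4.651 -1.54
vertex 2.684 -3.265 -2.543
endloop
endfacet
facet normal -0.726 -0.668 -0.160
outer loop
vertex 2.684 -3.265 -2.543
vertex 3.136 -4.272 -0.382
vertex 2.081 -2.886 -1.385
endloop
endfacet
facet normal -0.525 0.689 -0.499
outer loop
vertex 2.081 -2.886 -1.385
vertex 3.984 -2.068 -2.258
vertex 2.684 -3.265 -2.543
endloop
endfacet
facet normal 0.525 -0.689 0.499
outer loop
vertex 3.739 -4.651 -1.54
vertex 4.436 -3.075 -0.097
vertex 3.136 -4.272 -0.382
endloop
endfacet
facet normal 0.443 -0.279 -0.852
outer loop
vertex 5.039 -3.454 -1.255
vertex 3.739 -4.651 -1.54
vertex 3.984 -2.068 -2.258
endloop
endfacet
facet normal 0.525 -0.689 0.499
outer loop
vertex 5.039 -3.454 -1.255
vertex 4.436 -3.075 -0.097
vertex 3.739 -4.651 -1.54
endloop
endfacet
facet normal -0.443 0.279 0.852
outer loop
vertex 3.136 -4.272 -0.382
vertex 4.436 -3.075 -0.097
vertex 2.081 -2.886 -1.385
endloop
endfacet
facet normal -0.525 0.689 -0.499
outer loop
vertex 3.381 -1.689 -1.1
vertex 3.984 -2.068 -2.258
vertex 2.081 -2.886 -1.385
endloop
endfacet
facet normal -0.443 0.279 0.852
outer loop
vertex 2.081 -2.886 -1.385
vertex 4.436 -3.075 -0.097
vertex 3.381 -1.689 -1.1
endloop
endfacet
facet normal 0.726 0.668 0.160
outer loop
vertex 3.381 -1.689 -1.1
vertex 5.039 -3.454 -1.255
vertex 3.984 -2.068 -2.258
endloop
endfacet
facet normal 0.726 0.668 0.160
outer loop
vertex 4.436 -3.075 -0.097
vertex 5.039 -3.454 -1.255
vertex 3.381 -1.689 -1.1
endloop
endfacet
facet normal -0.744 0.130 -0.655
outer loop
vertex 1.82 -0.487 2.112
vertex 1.71 1.188 2.57
vertex 2.605 -0.207 1.276
endloop
endfacet
facet normal 0.063 -0.963 -0.263
outer loop
vertex 3.87 -0.428 2.39
vertex 1.82 -0.487 2.112
vertex 2.605 -0.207 1.276
endloop
endfacet
facet normal -0.744 0.130 -0.655
outer loop
vertex 2.605 -0.207 1.276
vertex 1.71 1.188 2.57
vertex 2.494 1.468 1.735
endloop
endfacet
facet normal 0.665 0.238 -0.708
outer loop
vertex 2.494 1.468 1.735
vertex 3.87 -0.428 2.39
vertex 2.605 -0.207 1.276
endloop
endfacet
facet normal -0.665 -0.237 0.708
outer loop
vertex 1.82 -0.487 2.112
vertex 2.975 0.967 3.684
vertex 1.71 1.188 2.57
endloop
endfacet
facet normal 0.063 -0.963 -0.263
outer loop
vertex 3.086 -0.708 3.225
vertex 1.82 -0.487 2.112
vertex 3.87 -0.428 2.39
endloop
endfacet
facet normal -0.664 -0.238 0.708
outer loop
vertex 3.086 -0.708 3.225
vertex 2.975 0.967 3.684
vertex 1.82 -0.487 2.112
endloop
endfacet
facet normal -0.064 0.963 0.263
outer loop
vertex 1.71 1.188 2.57
vertex 2.975 0.967 3.684
vertex 2.494 1.468 1.735
endloop
endfacet
facet normal 0.664 0.237 -0.709
outer loop
vertex 3.76 1.247 2.848
vertex 3.87 -0.428 2.39
vertex 2.494 1.468 1.735
endloop
endfacet
facet normal -0.063 0.963 0.263
outer loop
vertex 2.494 1.468 1.735
vertex 2.975 0.967 3.684
vertex 3.76 1.247 2.848
endloop
endfacet
facet normal 0.744 -0.130 0.655
outer loop
vertex 3.76 1.247 2.848
vertex 3.086 -0.708 3.225
vertex 3.87 -0.428 2.39
endloop
endfacet
facet normal 0.744 -0.130 0.655
outer loop
vertex 2.975 0.967 3.684
vertex 3.086 -0.708 3.225
vertex 3.76 1.247 2.848
endloop
endfacet
facet normal -0.795 -0.309 -0.521
outer loop
vertex 0.179 2.255 2.36
vertex -0.395 2.175 3.283
vertex -0.292 3.033 2.617
endloop
endfacet
facet normal 0.650 0.562 -0.512
outer loop
vertex 0.179 2.255 2.36
vertex -0.292 3.033 2.617
vertex 1.275 2.825 4.377
endloop
endfacet
facet normal -0.795 -0.309 -0.521
outer loop
vertex -0.292 3.033 2.617
vertex -0.395 2.175 3.283
vertex -0.841 3.165 3.376
endloop
endfacet
facet normal 0.178 0.983 -0.042
outer loop
vertex -0.292 3.033 2.617
vertex -0.841 3.165 3.376
vertex 1.275 2.825 4.377
endloop
endfacet
facet normal -0.795 -0.309 -0.522
outer loop
vertex -0.841 3.165 3.376
vertex -0.395 2.175 3.283
vertex -1.054 2.552 4.064
endloop
endfacet
facet normal -0.173 0.761 0.625
outer loop
vertex -0.841 3.165 3.376
vertex -1.054 2.552 4.064
vertex 1.275 2.825 4.377
endloop
endfacet
facet normal -0.795 -0.309 -0.522
outer loop
vertex -1.054 2.552 4.064
vertex -0.395 2.175 3.283
vertex -0.771 1.656 4.164
endloop
endfacet
facet normal -0.140 0.066 0.988
outer loop
vertex -1.054 2.552 4.064
vertex -0.771 1.656 4.164
vertex 1.275 2.825 4.377
endloop
endfacet
facet normal -0.795 -0.309 -0.522
outer loop
vertex -0.771 1.656 4.164
vertex -0.395 2.175 3.283
vertex -0.204 1.15 3.6
endloop
endfacet
facet normal 0.251 -0.581 0.774
outer loop
vertex -0.771 1.656 4.164
vertex -0.204 1.15 3.6
vertex 1.275 2.825 4.377
endloop
endfacet
facet normal -0.796 -0.309 -0.521
outer loop
vertex -0.204 1.15 3.6
vertex -0.395 2.175 3.283
vertex 0.218 1.417 2.797
endloop
endfacet
facet normal 0.708 -0.691 0.142
outer loop
vertex -0.204 1.15 3.6
vertex 0.218 1.417 2.797
vertex 1.275 2.825 4.377
endloop
endfacet
facet normal -0.795 -0.309 -0.521
outer loop
vertex 0.218 1.417 2.797
vertex -0.395 2.175 3.283
vertex 0.179 2.255 2.36
endloop
endfacet
facet normal 0.885 -0.183 -0.429
outer loop
vertex 0.218 1.417 2.797
vertex 0.179 2.255 2.36
vertex 1.275 2.825 4.377
endloop
endfacet

endsolid


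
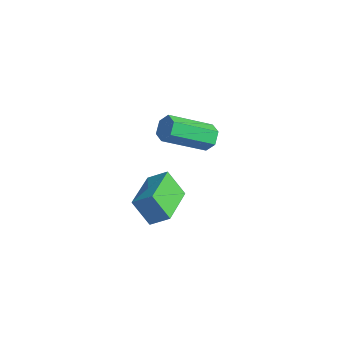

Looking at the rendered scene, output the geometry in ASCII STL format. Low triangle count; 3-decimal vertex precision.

solid 
facet normal -0.494 -0.281 0.823
outer loop
vertex 2.449 -2.893 0.905
vertex 1.27 -1.337 0.729
vertex 1.852 -3.405 0.372
endloop
endfacet
facet normal 0.601 -0.794 0.090
outer loop
vertex 2.49 -3.043 -0.689
vertex 2.449 -2.893 0.905
vertex 1.852 -3.405 0.372
endloop
endfacet
facet normal -0.494 -0.281 0.823
outer loop
vertex 1.852 -3.405 0.372
vertex 1.27 -1.337 0.729
vertex 0.674 -1.849 0.196
endloop
endfacet
facet normal -0.628 -0.539 -0.561
outer loop
vertex 0.674 -1.849 0.196
vertex 2.49 -3.043 -0.689
vertex 1.852 -3.405 0.372
endloop
endfacet
facet normal 0.628 0.539 0.561
outer loop
vertex 2.449 -2.893 0.905
vertex 1.908 -0.975 -0.332
vertex 1.27 -1.337 0.729
endloop
endfacet
facet normal 0.601 -0.794 0.090
outer loop
vertex 3.086 -2.531 -0.156
vertex 2.449 -2.893 0.905
vertex 2.49 -3.043 -0.689
endloop
endfacet
facet normal 0.628 0.539 0.561
outer loop
vertex 3.086 -2.531 -0.156
vertex 1.908 -0.975 -0.332
vertex 2.449 -2.893 0.905
endloop
endfacet
facet normal -0.601 0.794 -0.091
outer loop
vertex 1.27 -1.337 0.729
vertex 1.908 -0.975 -0.332
vertex 0.674 -1.849 0.196
endloop
endfacet
facet normal -0.628 -0.539 -0.561
outer loop
vertex 1.311 -1.487 -0.865
vertex 2.49 -3.043 -0.689
vertex 0.674 -1.849 0.196
endloop
endfacet
facet normal -0.601 0.794 -0.090
outer loop
vertex 0.674 -1.849 0.196
vertex 1.908 -0.975 -0.332
vertex 1.311 -1.487 -0.865
endloop
endfacet
facet normal 0.494 0.281 -0.823
outer loop
vertex 1.311 -1.487 -0.865
vertex 3.086 -2.531 -0.156
vertex 2.49 -3.043 -0.689
endloop
endfacet
facet normal 0.494 0.281 -0.823
outer loop
vertex 1.908 -0.975 -0.332
vertex 3.086 -2.531 -0.156
vertex 1.311 -1.487 -0.865
endloop
endfacet
facet normal 0.280 0.823 -0.495
outer loop
vertex -1.252 2.393 -1.596
vertex -1.526 2.763 -1.136
vertex -0.903 2.584 -1.081
endloop
endfacet
facet normal 0.796 -0.487 -0.359
outer loop
vertex -1.252 2.393 -1.596
vertex -0.903 2.584 -1.081
vertex -1.861 0.608 -0.523
endloop
endfacet
facet normal 0.796 -0.487 -0.360
outer loop
vertex -1.861 0.608 -0.523
vertex -0.903 2.584 -1.081
vertex -1.512 0.798 -0.009
endloop
endfacet
facet normal -0.280 -0.823 0.495
outer loop
vertex -1.861 0.608 -0.523
vertex -1.512 0.798 -0.009
vertex -2.134 0.977 -0.064
endloop
endfacet
facet normal 0.280 0.823 -0.494
outer loop
vertex -0.903 2.584 -1.081
vertex -1.526 2.763 -1.136
vertex -1.177 2.953 -0.622
endloop
endfacet
facet normal 0.862 0.010 0.507
outer loop
vertex -0.903 2.584 -1.081
vertex -1.177 2.953 -0.622
vertex -1.512 0.798 -0.009
endloop
endfacet
facet normal 0.863 0.010 0.506
outer loop
vertex -1.512 0.798 -0.009
vertex -1.177 2.953 -0.622
vertex -1.786 1.168 0.451
endloop
endfacet
facet normal -0.280 -0.823 0.495
outer loop
vertex -1.512 0.798 -0.009
vertex -1.786 1.168 0.451
vertex -2.134 0.977 -0.064
endloop
endfacet
facet normal 0.280 0.823 -0.495
outer loop
vertex -1.177 2.953 -0.622
vertex -1.526 2.763 -1.136
vertex -1.799 3.132 -0.677
endloop
endfacet
facet normal 0.067 0.497 0.865
outer loop
vertex -1.177 2.953 -0.622
vertex -1.799 3.132 -0.677
vertex -1.786 1.168 0.451
endloop
endfacet
facet normal 0.067 0.497 0.865
outer loop
vertex -1.786 1.168 0.451
vertex -1.799 3.132 -0.677
vertex -2.408 1.347 0.396
endloop
endfacet
facet normal -0.280 -0.823 0.495
outer loop
vertex -1.786 1.168 0.451
vertex -2.408 1.347 0.396
vertex -2.134 0.977 -0.064
endloop
endfacet
facet normal 0.280 0.823 -0.495
outer loop
vertex -1.799 3.132 -0.677
vertex -1.526 2.763 -1.136
vertex -2.148 2.942 -1.191
endloop
endfacet
facet normal -0.795 0.488 0.360
outer loop
vertex -1.799 3.132 -0.677
vertex -2.148 2.942 -1.191
vertex -2.408 1.347 0.396
endloop
endfacet
facet normal -0.796 0.487 0.359
outer loop
vertex -2.408 1.347 0.396
vertex -2.148 2.942 -1.191
vertex -2.757 1.156 -0.119
endloop
endfacet
facet normal -0.280 -0.823 0.495
outer loop
vertex -2.408 1.347 0.396
vertex -2.757 1.156 -0.119
vertex -2.134 0.977 -0.064
endloop
endfacet
facet normal 0.280 0.823 -0.495
outer loop
vertex -2.148 2.942 -1.191
vertex -1.526 2.763 -1.136
vertex -1.874 2.572 -1.651
endloop
endfacet
facet normal -0.862 -0.010 -0.506
outer loop
vertex -2.148 2.942 -1.191
vertex -1.874 2.572 -1.651
vertex -2.757 1.156 -0.119
endloop
endfacet
facet normal -0.862 -0.010 -0.506
outer loop
vertex -2.757 1.156 -0.119
vertex -1.874 2.572 -1.651
vertex -2.483 0.787 -0.578
endloop
endfacet
facet normal -0.280 -0.823 0.494
outer loop
vertex -2.757 1.156 -0.119
vertex -2.483 0.787 -0.578
vertex -2.134 0.977 -0.064
endloop
endfacet
facet normal 0.280 0.823 -0.495
outer loop
vertex -1.874 2.572 -1.651
vertex -1.526 2.763 -1.136
vertex -1.252 2.393 -1.596
endloop
endfacet
facet normal -0.067 -0.497 -0.865
outer loop
vertex -1.874 2.572 -1.651
vertex -1.252 2.393 -1.596
vertex -2.483 0.787 -0.578
endloop
endfacet
facet normal -0.067 -0.497 -0.865
outer loop
vertex -2.483 0.787 -0.578
vertex -1.252 2.393 -1.596
vertex -1.861 0.608 -0.523
endloop
endfacet
facet normal -0.280 -0.823 0.495
outer loop
vertex -2.483 0.787 -0.578
vertex -1.861 0.608 -0.523
vertex -2.134 0.977 -0.064
endloop
endfacet

endsolid


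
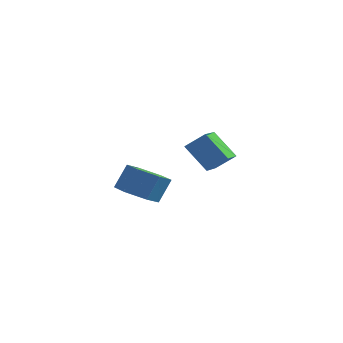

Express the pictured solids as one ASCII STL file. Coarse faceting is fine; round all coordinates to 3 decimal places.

solid 
facet normal -0.725 -0.236 -0.647
outer loop
vertex 1.181 -3.241 3.777
vertex 1.045 -2.032 3.489
vertex 2.268 -3.396 2.614
endloop
endfacet
facet normal 0.108 -0.967 0.230
outer loop
vertex 3.095 -3.128 3.351
vertex 1.181 -3.241 3.777
vertex 2.268 -3.396 2.614
endloop
endfacet
facet normal -0.726 -0.236 -0.647
outer loop
vertex 2.268 -3.396 2.614
vertex 1.045 -2.032 3.489
vertex 2.132 -2.188 2.326
endloop
endfacet
facet normal 0.680 -0.097 -0.727
outer loop
vertex 2.132 -2.188 2.326
vertex 3.095 -3.128 3.351
vertex 2.268 -3.396 2.614
endloop
endfacet
facet normal -0.679 0.097 0.727
outer loop
vertex 1.181 -3.241 3.777
vertex 1.872 -1.764 4.226
vertex 1.045 -2.032 3.489
endloop
endfacet
facet normal 0.109 -0.967 0.231
outer loop
vertex 2.008 -2.972 4.514
vertex 1.181 -3.241 3.777
vertex 3.095 -3.128 3.351
endloop
endfacet
facet normal -0.680 0.097 0.727
outer loop
vertex 2.008 -2.972 4.514
vertex 1.872 -1.764 4.226
vertex 1.181 -3.241 3.777
endloop
endfacet
facet normal -0.108 0.967 -0.231
outer loop
vertex 1.045 -2.032 3.489
vertex 1.872 -1.764 4.226
vertex 2.132 -2.188 2.326
endloop
endfacet
facet normal 0.680 -0.097 -0.727
outer loop
vertex 2.959 -1.919 3.063
vertex 3.095 -3.128 3.351
vertex 2.132 -2.188 2.326
endloop
endfacet
facet normal -0.109 0.967 -0.231
outer loop
vertex 2.132 -2.188 2.326
vertex 1.872 -1.764 4.226
vertex 2.959 -1.919 3.063
endloop
endfacet
facet normal 0.726 0.236 0.647
outer loop
vertex 2.959 -1.919 3.063
vertex 2.008 -2.972 4.514
vertex 3.095 -3.128 3.351
endloop
endfacet
facet normal 0.725 0.236 0.647
outer loop
vertex 1.872 -1.764 4.226
vertex 2.008 -2.972 4.514
vertex 2.959 -1.919 3.063
endloop
endfacet
facet normal -0.244 -0.430 -0.869
outer loop
vertex -2.368 0.469 -1.274
vertex -3.225 1.153 -1.372
vertex -2.245 1.435 -1.786
endloop
endfacet
facet normal 0.963 -0.211 -0.166
outer loop
vertex -2.368 0.469 -1.274
vertex -2.245 1.435 -1.786
vertex -2.019 1.084 -0.031
endloop
endfacet
facet normal 0.963 -0.211 -0.166
outer loop
vertex -2.019 1.084 -0.031
vertex -2.245 1.435 -1.786
vertex -1.896 2.049 -0.543
endloop
endfacet
facet normal 0.245 0.430 0.869
outer loop
vertex -2.019 1.084 -0.031
vertex -1.896 2.049 -0.543
vertex -2.875 1.767 -0.128
endloop
endfacet
facet normal -0.244 -0.430 -0.869
outer loop
vertex -2.245 1.435 -1.786
vertex -3.225 1.153 -1.372
vertex -3.101 2.118 -1.884
endloop
endfacet
facet normal 0.578 0.655 -0.486
outer loop
vertex -2.245 1.435 -1.786
vertex -3.101 2.118 -1.884
vertex -1.896 2.049 -0.543
endloop
endfacet
facet normal 0.579 0.655 -0.486
outer loop
vertex -1.896 2.049 -0.543
vertex -3.101 2.118 -1.884
vertex -2.752 2.733 -0.641
endloop
endfacet
facet normal 0.244 0.430 0.869
outer loop
vertex -1.896 2.049 -0.543
vertex -2.752 2.733 -0.641
vertex -2.875 1.767 -0.128
endloop
endfacet
facet normal -0.244 -0.430 -0.869
outer loop
vertex -3.101 2.118 -1.884
vertex -3.225 1.153 -1.372
vertex -4.081 1.836 -1.469
endloop
endfacet
facet normal -0.385 0.866 -0.320
outer loop
vertex -3.101 2.118 -1.884
vertex -4.081 1.836 -1.469
vertex -2.752 2.733 -0.641
endloop
endfacet
facet normal -0.385 0.866 -0.320
outer loop
vertex -2.752 2.733 -0.641
vertex -4.081 1.836 -1.469
vertex -3.732 2.451 -0.226
endloop
endfacet
facet normal 0.244 0.430 0.869
outer loop
vertex -2.752 2.733 -0.641
vertex -3.732 2.451 -0.226
vertex -2.875 1.767 -0.128
endloop
endfacet
facet normal -0.245 -0.430 -0.869
outer loop
vertex -4.081 1.836 -1.469
vertex -3.225 1.153 -1.372
vertex -4.204 0.871 -0.957
endloop
endfacet
facet normal -0.963 0.211 0.166
outer loop
vertex -4.081 1.836 -1.469
vertex -4.204 0.871 -0.957
vertex -3.732 2.451 -0.226
endloop
endfacet
facet normal -0.963 0.211 0.166
outer loop
vertex -3.732 2.451 -0.226
vertex -4.204 0.871 -0.957
vertex -3.855 1.485 0.286
endloop
endfacet
facet normal 0.244 0.430 0.869
outer loop
vertex -3.732 2.451 -0.226
vertex -3.855 1.485 0.286
vertex -2.875 1.767 -0.128
endloop
endfacet
facet normal -0.244 -0.430 -0.869
outer loop
vertex -4.204 0.871 -0.957
vertex -3.225 1.153 -1.372
vertex -3.348 0.187 -0.859
endloop
endfacet
facet normal -0.579 -0.655 0.486
outer loop
vertex -4.204 0.871 -0.957
vertex -3.348 0.187 -0.859
vertex -3.855 1.485 0.286
endloop
endfacet
facet normal -0.578 -0.655 0.486
outer loop
vertex -3.855 1.485 0.286
vertex -3.348 0.187 -0.859
vertex -2.999 0.802 0.384
endloop
endfacet
facet normal 0.244 0.430 0.869
outer loop
vertex -3.855 1.485 0.286
vertex -2.999 0.802 0.384
vertex -2.875 1.767 -0.128
endloop
endfacet
facet normal -0.244 -0.430 -0.869
outer loop
vertex -3.348 0.187 -0.859
vertex -3.225 1.153 -1.372
vertex -2.368 0.469 -1.274
endloop
endfacet
facet normal 0.385 -0.866 0.320
outer loop
vertex -3.348 0.187 -0.859
vertex -2.368 0.469 -1.274
vertex -2.999 0.802 0.384
endloop
endfacet
facet normal 0.385 -0.866 0.320
outer loop
vertex -2.999 0.802 0.384
vertex -2.368 0.469 -1.274
vertex -2.019 1.084 -0.031
endloop
endfacet
facet normal 0.244 0.430 0.869
outer loop
vertex -2.999 0.802 0.384
vertex -2.019 1.084 -0.031
vertex -2.875 1.767 -0.128
endloop
endfacet

endsolid


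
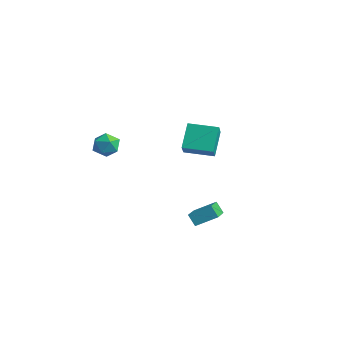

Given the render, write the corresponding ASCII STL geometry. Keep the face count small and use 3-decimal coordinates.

solid 
facet normal -0.721 -0.688 0.089
outer loop
vertex 0.656 0.96 0.737
vertex -0.08 1.91 2.117
vertex -0.084 1.625 -0.116
endloop
endfacet
facet normal 0.403 -0.519 -0.754
outer loop
vertex 1.22 2.87 -0.277
vertex 0.656 0.96 0.737
vertex -0.084 1.625 -0.116
endloop
endfacet
facet normal -0.721 -0.688 0.089
outer loop
vertex -0.084 1.625 -0.116
vertex -0.08 1.91 2.117
vertex -0.82 2.575 1.264
endloop
endfacet
facet normal -0.565 0.508 -0.651
outer loop
vertex -0.82 2.575 1.264
vertex 1.22 2.87 -0.277
vertex -0.084 1.625 -0.116
endloop
endfacet
facet normal 0.565 -0.508 0.651
outer loop
vertex 0.656 0.96 0.737
vertex 1.224 3.155 1.956
vertex -0.08 1.91 2.117
endloop
endfacet
facet normal 0.403 -0.519 -0.754
outer loop
vertex 1.96 2.205 0.576
vertex 0.656 0.96 0.737
vertex 1.22 2.87 -0.277
endloop
endfacet
facet normal 0.565 -0.508 0.651
outer loop
vertex 1.96 2.205 0.576
vertex 1.224 3.155 1.956
vertex 0.656 0.96 0.737
endloop
endfacet
facet normal -0.403 0.519 0.754
outer loop
vertex -0.08 1.91 2.117
vertex 1.224 3.155 1.956
vertex -0.82 2.575 1.264
endloop
endfacet
facet normal -0.565 0.508 -0.651
outer loop
vertex 0.484 3.82 1.103
vertex 1.22 2.87 -0.277
vertex -0.82 2.575 1.264
endloop
endfacet
facet normal -0.403 0.519 0.754
outer loop
vertex -0.82 2.575 1.264
vertex 1.224 3.155 1.956
vertex 0.484 3.82 1.103
endloop
endfacet
facet normal 0.721 0.688 -0.089
outer loop
vertex 0.484 3.82 1.103
vertex 1.96 2.205 0.576
vertex 1.22 2.87 -0.277
endloop
endfacet
facet normal 0.721 0.688 -0.089
outer loop
vertex 1.224 3.155 1.956
vertex 1.96 2.205 0.576
vertex 0.484 3.82 1.103
endloop
endfacet
facet normal -0.161 0.691 0.704
outer loop
vertex -4.378 -0.47 -0.008
vertex -4.009 -1.032 0.628
vertex -3.47 -0.438 0.168
endloop
endfacet
facet normal -0.049 0.996 0.069
outer loop
vertex -4.378 -0.47 -0.008
vertex -3.47 -0.438 0.168
vertex -3.774 -0.392 -0.705
endloop
endfacet
facet normal -0.540 0.749 -0.384
outer loop
vertex -4.378 -0.47 -0.008
vertex -3.774 -0.392 -0.705
vertex -4.502 -0.958 -0.784
endloop
endfacet
facet normal -0.957 0.290 -0.029
outer loop
vertex -4.378 -0.47 -0.008
vertex -4.502 -0.958 -0.784
vertex -4.647 -1.354 0.04
endloop
endfacet
facet normal -0.722 0.255 0.644
outer loop
vertex -4.378 -0.47 -0.008
vertex -4.647 -1.354 0.04
vertex -4.009 -1.032 0.628
endloop
endfacet
facet normal 0.593 0.789 -0.165
outer loop
vertex -3.774 -0.392 -0.705
vertex -3.47 -0.438 0.168
vertex -3.033 -0.906 -0.5
endloop
endfacet
facet normal 0.411 0.295 0.863
outer loop
vertex -3.47 -0.438 0.168
vertex -4.009 -1.032 0.628
vertex -3.178 -1.302 0.324
endloop
endfacet
facet normal -0.497 -0.411 0.764
outer loop
vertex -4.009 -1.032 0.628
vertex -4.647 -1.354 0.04
vertex -3.906 -1.868 0.245
endloop
endfacet
facet normal -0.877 -0.355 -0.325
outer loop
vertex -4.647 -1.354 0.04
vertex -4.502 -0.958 -0.784
vertex -4.21 -1.822 -0.628
endloop
endfacet
facet normal -0.203 0.387 -0.899
outer loop
vertex -4.502 -0.958 -0.784
vertex -3.774 -0.392 -0.705
vertex -3.671 -1.228 -1.088
endloop
endfacet
facet normal 0.957 -0.290 0.029
outer loop
vertex -3.302 -1.79 -0.452
vertex -3.033 -0.906 -0.5
vertex -3.178 -1.302 0.324
endloop
endfacet
facet normal 0.540 -0.749 0.384
outer loop
vertex -3.302 -1.79 -0.452
vertex -3.178 -1.302 0.324
vertex -3.906 -1.868 0.245
endloop
endfacet
facet normal 0.049 -0.996 -0.069
outer loop
vertex -3.302 -1.79 -0.452
vertex -3.906 -1.868 0.245
vertex -4.21 -1.822 -0.628
endloop
endfacet
facet normal 0.161 -0.691 -0.704
outer loop
vertex -3.302 -1.79 -0.452
vertex -4.21 -1.822 -0.628
vertex -3.671 -1.228 -1.088
endloop
endfacet
facet normal 0.722 -0.255 -0.644
outer loop
vertex -3.302 -1.79 -0.452
vertex -3.671 -1.228 -1.088
vertex -3.033 -0.906 -0.5
endloop
endfacet
facet normal 0.877 0.355 0.325
outer loop
vertex -3.178 -1.302 0.324
vertex -3.033 -0.906 -0.5
vertex -3.47 -0.438 0.168
endloop
endfacet
facet normal 0.203 -0.387 0.899
outer loop
vertex -3.906 -1.868 0.245
vertex -3.178 -1.302 0.324
vertex -4.009 -1.032 0.628
endloop
endfacet
facet normal -0.593 -0.789 0.165
outer loop
vertex -4.21 -1.822 -0.628
vertex -3.906 -1.868 0.245
vertex -4.647 -1.354 0.04
endloop
endfacet
facet normal -0.411 -0.295 -0.863
outer loop
vertex -3.671 -1.228 -1.088
vertex -4.21 -1.822 -0.628
vertex -4.502 -0.958 -0.784
endloop
endfacet
facet normal 0.497 0.411 -0.764
outer loop
vertex -3.033 -0.906 -0.5
vertex -3.671 -1.228 -1.088
vertex -3.774 -0.392 -0.705
endloop
endfacet
facet normal -0.652 0.676 -0.343
outer loop
vertex 2.296 0.609 -3.496
vertex 3.01 1.643 -2.814
vertex 2.786 0.729 -4.192
endloop
endfacet
facet normal -0.499 -0.724 -0.476
outer loop
vertex 4.13 -0.663 -3.486
vertex 2.296 0.609 -3.496
vertex 2.786 0.729 -4.192
endloop
endfacet
facet normal -0.653 0.676 -0.342
outer loop
vertex 2.786 0.729 -4.192
vertex 3.01 1.643 -2.814
vertex 3.5 1.764 -3.511
endloop
endfacet
facet normal 0.570 0.140 -0.810
outer loop
vertex 3.5 1.764 -3.511
vertex 4.13 -0.663 -3.486
vertex 2.786 0.729 -4.192
endloop
endfacet
facet normal -0.570 -0.140 0.809
outer loop
vertex 2.296 0.609 -3.496
vertex 4.354 0.251 -2.108
vertex 3.01 1.643 -2.814
endloop
endfacet
facet normal -0.499 -0.724 -0.477
outer loop
vertex 3.64 -0.784 -2.789
vertex 2.296 0.609 -3.496
vertex 4.13 -0.663 -3.486
endloop
endfacet
facet normal -0.570 -0.139 0.810
outer loop
vertex 3.64 -0.784 -2.789
vertex 4.354 0.251 -2.108
vertex 2.296 0.609 -3.496
endloop
endfacet
facet normal 0.499 0.724 0.477
outer loop
vertex 3.01 1.643 -2.814
vertex 4.354 0.251 -2.108
vertex 3.5 1.764 -3.511
endloop
endfacet
facet normal 0.571 0.140 -0.809
outer loop
vertex 4.844 0.371 -2.804
vertex 4.13 -0.663 -3.486
vertex 3.5 1.764 -3.511
endloop
endfacet
facet normal 0.499 0.724 0.476
outer loop
vertex 3.5 1.764 -3.511
vertex 4.354 0.251 -2.108
vertex 4.844 0.371 -2.804
endloop
endfacet
facet normal 0.653 -0.676 0.342
outer loop
vertex 4.844 0.371 -2.804
vertex 3.64 -0.784 -2.789
vertex 4.13 -0.663 -3.486
endloop
endfacet
facet normal 0.653 -0.676 0.343
outer loop
vertex 4.354 0.251 -2.108
vertex 3.64 -0.784 -2.789
vertex 4.844 0.371 -2.804
endloop
endfacet

endsolid


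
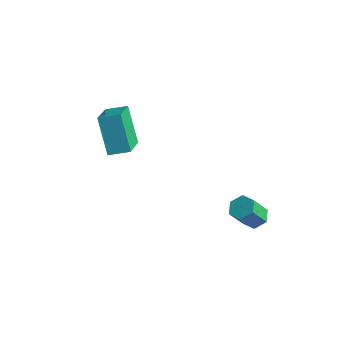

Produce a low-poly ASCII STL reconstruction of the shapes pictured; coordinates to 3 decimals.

solid 
facet normal 0.094 0.551 -0.829
outer loop
vertex 3.085 3.538 -0.635
vertex 2.798 3.049 -0.992
vertex 2.42 3.529 -0.716
endloop
endfacet
facet normal -0.078 0.835 0.545
outer loop
vertex 3.085 3.538 -0.635
vertex 2.42 3.529 -0.716
vertex 2.95 2.74 0.568
endloop
endfacet
facet normal -0.078 0.835 0.545
outer loop
vertex 2.95 2.74 0.568
vertex 2.42 3.529 -0.716
vertex 2.285 2.731 0.487
endloop
endfacet
facet normal -0.094 -0.549 0.830
outer loop
vertex 2.95 2.74 0.568
vertex 2.285 2.731 0.487
vertex 2.662 2.251 0.212
endloop
endfacet
facet normal 0.092 0.550 -0.830
outer loop
vertex 2.42 3.529 -0.716
vertex 2.798 3.049 -0.992
vertex 2.132 3.04 -1.072
endloop
endfacet
facet normal -0.898 0.406 0.169
outer loop
vertex 2.42 3.529 -0.716
vertex 2.132 3.04 -1.072
vertex 2.285 2.731 0.487
endloop
endfacet
facet normal -0.898 0.406 0.169
outer loop
vertex 2.285 2.731 0.487
vertex 2.132 3.04 -1.072
vertex 1.997 2.242 0.131
endloop
endfacet
facet normal -0.094 -0.549 0.830
outer loop
vertex 2.285 2.731 0.487
vertex 1.997 2.242 0.131
vertex 2.662 2.251 0.212
endloop
endfacet
facet normal 0.092 0.550 -0.830
outer loop
vertex 2.132 3.04 -1.072
vertex 2.798 3.049 -0.992
vertex 2.51 2.56 -1.348
endloop
endfacet
facet normal -0.821 -0.429 -0.377
outer loop
vertex 2.132 3.04 -1.072
vertex 2.51 2.56 -1.348
vertex 1.997 2.242 0.131
endloop
endfacet
facet normal -0.821 -0.429 -0.377
outer loop
vertex 1.997 2.242 0.131
vertex 2.51 2.56 -1.348
vertex 2.375 1.762 -0.145
endloop
endfacet
facet normal -0.094 -0.551 0.829
outer loop
vertex 1.997 2.242 0.131
vertex 2.375 1.762 -0.145
vertex 2.662 2.251 0.212
endloop
endfacet
facet normal 0.094 0.549 -0.830
outer loop
vertex 2.51 2.56 -1.348
vertex 2.798 3.049 -0.992
vertex 3.175 2.569 -1.267
endloop
endfacet
facet normal 0.078 -0.835 -0.545
outer loop
vertex 2.51 2.56 -1.348
vertex 3.175 2.569 -1.267
vertex 2.375 1.762 -0.145
endloop
endfacet
facet normal 0.078 -0.835 -0.545
outer loop
vertex 2.375 1.762 -0.145
vertex 3.175 2.569 -1.267
vertex 3.04 1.771 -0.064
endloop
endfacet
facet normal -0.094 -0.551 0.829
outer loop
vertex 2.375 1.762 -0.145
vertex 3.04 1.771 -0.064
vertex 2.662 2.251 0.212
endloop
endfacet
facet normal 0.094 0.549 -0.830
outer loop
vertex 3.175 2.569 -1.267
vertex 2.798 3.049 -0.992
vertex 3.463 3.058 -0.911
endloop
endfacet
facet normal 0.898 -0.406 -0.169
outer loop
vertex 3.175 2.569 -1.267
vertex 3.463 3.058 -0.911
vertex 3.04 1.771 -0.064
endloop
endfacet
facet normal 0.898 -0.406 -0.169
outer loop
vertex 3.04 1.771 -0.064
vertex 3.463 3.058 -0.911
vertex 3.328 2.26 0.292
endloop
endfacet
facet normal -0.092 -0.550 0.830
outer loop
vertex 3.04 1.771 -0.064
vertex 3.328 2.26 0.292
vertex 2.662 2.251 0.212
endloop
endfacet
facet normal 0.094 0.551 -0.829
outer loop
vertex 3.463 3.058 -0.911
vertex 2.798 3.049 -0.992
vertex 3.085 3.538 -0.635
endloop
endfacet
facet normal 0.821 0.429 0.377
outer loop
vertex 3.463 3.058 -0.911
vertex 3.085 3.538 -0.635
vertex 3.328 2.26 0.292
endloop
endfacet
facet normal 0.821 0.429 0.377
outer loop
vertex 3.328 2.26 0.292
vertex 3.085 3.538 -0.635
vertex 2.95 2.74 0.568
endloop
endfacet
facet normal -0.092 -0.550 0.830
outer loop
vertex 3.328 2.26 0.292
vertex 2.95 2.74 0.568
vertex 2.662 2.251 0.212
endloop
endfacet
facet normal -0.715 -0.645 -0.269
outer loop
vertex -3.083 -0.916 5.015
vertex -3.974 0.414 4.193
vertex -2.077 -1.311 3.285
endloop
endfacet
facet normal 0.495 -0.739 0.457
outer loop
vertex -1.326 -0.634 3.567
vertex -3.083 -0.916 5.015
vertex -2.077 -1.311 3.285
endloop
endfacet
facet normal -0.715 -0.645 -0.269
outer loop
vertex -2.077 -1.311 3.285
vertex -3.974 0.414 4.193
vertex -2.968 0.019 2.463
endloop
endfacet
facet normal 0.493 -0.194 -0.848
outer loop
vertex -2.968 0.019 2.463
vertex -1.326 -0.634 3.567
vertex -2.077 -1.311 3.285
endloop
endfacet
facet normal -0.493 0.194 0.848
outer loop
vertex -3.083 -0.916 5.015
vertex -3.223 1.091 4.475
vertex -3.974 0.414 4.193
endloop
endfacet
facet normal 0.495 -0.739 0.457
outer loop
vertex -2.332 -0.239 5.297
vertex -3.083 -0.916 5.015
vertex -1.326 -0.634 3.567
endloop
endfacet
facet normal -0.493 0.194 0.848
outer loop
vertex -2.332 -0.239 5.297
vertex -3.223 1.091 4.475
vertex -3.083 -0.916 5.015
endloop
endfacet
facet normal -0.495 0.739 -0.457
outer loop
vertex -3.974 0.414 4.193
vertex -3.223 1.091 4.475
vertex -2.968 0.019 2.463
endloop
endfacet
facet normal 0.493 -0.194 -0.848
outer loop
vertex -2.217 0.696 2.745
vertex -1.326 -0.634 3.567
vertex -2.968 0.019 2.463
endloop
endfacet
facet normal -0.495 0.739 -0.457
outer loop
vertex -2.968 0.019 2.463
vertex -3.223 1.091 4.475
vertex -2.217 0.696 2.745
endloop
endfacet
facet normal 0.715 0.645 0.269
outer loop
vertex -2.217 0.696 2.745
vertex -2.332 -0.239 5.297
vertex -1.326 -0.634 3.567
endloop
endfacet
facet normal 0.715 0.645 0.269
outer loop
vertex -3.223 1.091 4.475
vertex -2.332 -0.239 5.297
vertex -2.217 0.696 2.745
endloop
endfacet

endsolid


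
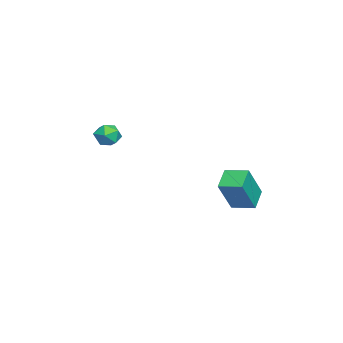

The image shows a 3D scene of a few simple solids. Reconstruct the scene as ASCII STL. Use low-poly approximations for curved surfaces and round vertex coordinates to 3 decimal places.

solid 
facet normal -0.485 0.223 -0.846
outer loop
vertex -2.756 1.879 -3.254
vertex -2.534 2.985 -3.089
vertex -1.768 1.768 -3.85
endloop
endfacet
facet normal -0.196 -0.970 -0.144
outer loop
vertex -0.826 1.335 -2.211
vertex -2.756 1.879 -3.254
vertex -1.768 1.768 -3.85
endloop
endfacet
facet normal -0.485 0.223 -0.845
outer loop
vertex -1.768 1.768 -3.85
vertex -2.534 2.985 -3.089
vertex -1.545 2.874 -3.686
endloop
endfacet
facet normal 0.852 -0.095 -0.515
outer loop
vertex -1.545 2.874 -3.686
vertex -0.826 1.335 -2.211
vertex -1.768 1.768 -3.85
endloop
endfacet
facet normal -0.852 0.094 0.515
outer loop
vertex -2.756 1.879 -3.254
vertex -1.592 2.552 -1.45
vertex -2.534 2.985 -3.089
endloop
endfacet
facet normal -0.196 -0.970 -0.144
outer loop
vertex -1.815 1.446 -1.614
vertex -2.756 1.879 -3.254
vertex -0.826 1.335 -2.211
endloop
endfacet
facet normal -0.852 0.096 0.514
outer loop
vertex -1.815 1.446 -1.614
vertex -1.592 2.552 -1.45
vertex -2.756 1.879 -3.254
endloop
endfacet
facet normal 0.196 0.970 0.144
outer loop
vertex -2.534 2.985 -3.089
vertex -1.592 2.552 -1.45
vertex -1.545 2.874 -3.686
endloop
endfacet
facet normal 0.853 -0.094 -0.514
outer loop
vertex -0.604 2.441 -2.046
vertex -0.826 1.335 -2.211
vertex -1.545 2.874 -3.686
endloop
endfacet
facet normal 0.196 0.970 0.144
outer loop
vertex -1.545 2.874 -3.686
vertex -1.592 2.552 -1.45
vertex -0.604 2.441 -2.046
endloop
endfacet
facet normal 0.485 -0.224 0.845
outer loop
vertex -0.604 2.441 -2.046
vertex -1.815 1.446 -1.614
vertex -0.826 1.335 -2.211
endloop
endfacet
facet normal 0.485 -0.223 0.846
outer loop
vertex -1.592 2.552 -1.45
vertex -1.815 1.446 -1.614
vertex -0.604 2.441 -2.046
endloop
endfacet
facet normal -0.376 0.829 0.415
outer loop
vertex -2.049 -3.209 -0.028
vertex -2.216 -3.574 0.55
vertex -1.586 -3.263 0.5
endloop
endfacet
facet normal 0.155 0.987 -0.035
outer loop
vertex -2.049 -3.209 -0.028
vertex -1.586 -3.263 0.5
vertex -1.367 -3.321 -0.167
endloop
endfacet
facet normal -0.018 0.734 -0.679
outer loop
vertex -2.049 -3.209 -0.028
vertex -1.367 -3.321 -0.167
vertex -1.862 -3.668 -0.529
endloop
endfacet
facet normal -0.655 0.419 -0.629
outer loop
vertex -2.049 -3.209 -0.028
vertex -1.862 -3.668 -0.529
vertex -2.387 -3.824 -0.086
endloop
endfacet
facet normal -0.877 0.478 0.048
outer loop
vertex -2.049 -3.209 -0.028
vertex -2.387 -3.824 -0.086
vertex -2.216 -3.574 0.55
endloop
endfacet
facet normal 0.741 0.645 0.187
outer loop
vertex -1.367 -3.321 -0.167
vertex -1.586 -3.263 0.5
vertex -1.113 -3.756 0.326
endloop
endfacet
facet normal -0.119 0.388 0.914
outer loop
vertex -1.586 -3.263 0.5
vertex -2.216 -3.574 0.55
vertex -1.638 -3.912 0.769
endloop
endfacet
facet normal -0.930 -0.180 0.321
outer loop
vertex -2.216 -3.574 0.55
vertex -2.387 -3.824 -0.086
vertex -2.133 -4.259 0.407
endloop
endfacet
facet normal -0.571 -0.275 -0.774
outer loop
vertex -2.387 -3.824 -0.086
vertex -1.862 -3.668 -0.529
vertex -1.914 -4.317 -0.26
endloop
endfacet
facet normal 0.461 0.235 -0.856
outer loop
vertex -1.862 -3.668 -0.529
vertex -1.367 -3.321 -0.167
vertex -1.284 -4.006 -0.31
endloop
endfacet
facet normal 0.655 -0.419 0.629
outer loop
vertex -1.451 -4.371 0.268
vertex -1.113 -3.756 0.326
vertex -1.638 -3.912 0.769
endloop
endfacet
facet normal 0.018 -0.734 0.679
outer loop
vertex -1.451 -4.371 0.268
vertex -1.638 -3.912 0.769
vertex -2.133 -4.259 0.407
endloop
endfacet
facet normal -0.155 -0.987 0.035
outer loop
vertex -1.451 -4.371 0.268
vertex -2.133 -4.259 0.407
vertex -1.914 -4.317 -0.26
endloop
endfacet
facet normal 0.376 -0.829 -0.415
outer loop
vertex -1.451 -4.371 0.268
vertex -1.914 -4.317 -0.26
vertex -1.284 -4.006 -0.31
endloop
endfacet
facet normal 0.877 -0.478 -0.048
outer loop
vertex -1.451 -4.371 0.268
vertex -1.284 -4.006 -0.31
vertex -1.113 -3.756 0.326
endloop
endfacet
facet normal 0.571 0.275 0.774
outer loop
vertex -1.638 -3.912 0.769
vertex -1.113 -3.756 0.326
vertex -1.586 -3.263 0.5
endloop
endfacet
facet normal -0.461 -0.235 0.856
outer loop
vertex -2.133 -4.259 0.407
vertex -1.638 -3.912 0.769
vertex -2.216 -3.574 0.55
endloop
endfacet
facet normal -0.741 -0.645 -0.187
outer loop
vertex -1.914 -4.317 -0.26
vertex -2.133 -4.259 0.407
vertex -2.387 -3.824 -0.086
endloop
endfacet
facet normal 0.119 -0.388 -0.914
outer loop
vertex -1.284 -4.006 -0.31
vertex -1.914 -4.317 -0.26
vertex -1.862 -3.668 -0.529
endloop
endfacet
facet normal 0.930 0.180 -0.321
outer loop
vertex -1.113 -3.756 0.326
vertex -1.284 -4.006 -0.31
vertex -1.367 -3.321 -0.167
endloop
endfacet

endsolid


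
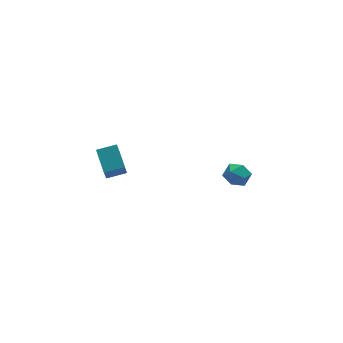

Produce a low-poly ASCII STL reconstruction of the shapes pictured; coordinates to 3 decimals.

solid 
facet normal -0.727 0.415 0.547
outer loop
vertex 2.756 0.149 -1.163
vertex 3.006 -0.313 -0.48
vertex 3.346 0.466 -0.62
endloop
endfacet
facet normal -0.501 0.864 0.040
outer loop
vertex 2.756 0.149 -1.163
vertex 3.346 0.466 -0.62
vertex 3.447 0.564 -1.47
endloop
endfacet
facet normal -0.591 0.546 -0.594
outer loop
vertex 2.756 0.149 -1.163
vertex 3.447 0.564 -1.47
vertex 3.17 -0.156 -1.856
endloop
endfacet
facet normal -0.873 -0.100 -0.478
outer loop
vertex 2.756 0.149 -1.163
vertex 3.17 -0.156 -1.856
vertex 2.897 -0.698 -1.244
endloop
endfacet
facet normal -0.957 -0.181 0.228
outer loop
vertex 2.756 0.149 -1.163
vertex 2.897 -0.698 -1.244
vertex 3.006 -0.313 -0.48
endloop
endfacet
facet normal 0.197 0.971 0.135
outer loop
vertex 3.447 0.564 -1.47
vertex 3.346 0.466 -0.62
vertex 4.123 0.358 -0.976
endloop
endfacet
facet normal -0.169 0.245 0.955
outer loop
vertex 3.346 0.466 -0.62
vertex 3.006 -0.313 -0.48
vertex 3.85 -0.184 -0.364
endloop
endfacet
facet normal -0.540 -0.718 0.439
outer loop
vertex 3.006 -0.313 -0.48
vertex 2.897 -0.698 -1.244
vertex 3.573 -0.904 -0.75
endloop
endfacet
facet normal -0.403 -0.588 -0.701
outer loop
vertex 2.897 -0.698 -1.244
vertex 3.17 -0.156 -1.856
vertex 3.674 -0.806 -1.6
endloop
endfacet
facet normal 0.052 0.456 -0.888
outer loop
vertex 3.17 -0.156 -1.856
vertex 3.447 0.564 -1.47
vertex 4.014 -0.027 -1.74
endloop
endfacet
facet normal 0.873 0.100 0.478
outer loop
vertex 4.264 -0.489 -1.057
vertex 4.123 0.358 -0.976
vertex 3.85 -0.184 -0.364
endloop
endfacet
facet normal 0.591 -0.546 0.594
outer loop
vertex 4.264 -0.489 -1.057
vertex 3.85 -0.184 -0.364
vertex 3.573 -0.904 -0.75
endloop
endfacet
facet normal 0.501 -0.864 -0.040
outer loop
vertex 4.264 -0.489 -1.057
vertex 3.573 -0.904 -0.75
vertex 3.674 -0.806 -1.6
endloop
endfacet
facet normal 0.727 -0.415 -0.547
outer loop
vertex 4.264 -0.489 -1.057
vertex 3.674 -0.806 -1.6
vertex 4.014 -0.027 -1.74
endloop
endfacet
facet normal 0.957 0.181 -0.228
outer loop
vertex 4.264 -0.489 -1.057
vertex 4.014 -0.027 -1.74
vertex 4.123 0.358 -0.976
endloop
endfacet
facet normal 0.403 0.588 0.701
outer loop
vertex 3.85 -0.184 -0.364
vertex 4.123 0.358 -0.976
vertex 3.346 0.466 -0.62
endloop
endfacet
facet normal -0.052 -0.456 0.888
outer loop
vertex 3.573 -0.904 -0.75
vertex 3.85 -0.184 -0.364
vertex 3.006 -0.313 -0.48
endloop
endfacet
facet normal -0.197 -0.971 -0.135
outer loop
vertex 3.674 -0.806 -1.6
vertex 3.573 -0.904 -0.75
vertex 2.897 -0.698 -1.244
endloop
endfacet
facet normal 0.169 -0.245 -0.955
outer loop
vertex 4.014 -0.027 -1.74
vertex 3.674 -0.806 -1.6
vertex 3.17 -0.156 -1.856
endloop
endfacet
facet normal 0.540 0.718 -0.439
outer loop
vertex 4.123 0.358 -0.976
vertex 4.014 -0.027 -1.74
vertex 3.447 0.564 -1.47
endloop
endfacet
facet normal -0.965 0.184 -0.189
outer loop
vertex -4.785 -1.261 3.664
vertex -4.679 0.045 4.393
vertex -4.371 -0.518 2.273
endloop
endfacet
facet normal -0.070 -0.871 -0.486
outer loop
vertex -3.281 -0.725 2.487
vertex -4.785 -1.261 3.664
vertex -4.371 -0.518 2.273
endloop
endfacet
facet normal -0.965 0.184 -0.189
outer loop
vertex -4.371 -0.518 2.273
vertex -4.679 0.045 4.393
vertex -4.265 0.788 3.003
endloop
endfacet
facet normal 0.254 0.456 -0.853
outer loop
vertex -4.265 0.788 3.003
vertex -3.281 -0.725 2.487
vertex -4.371 -0.518 2.273
endloop
endfacet
facet normal -0.254 -0.456 0.853
outer loop
vertex -4.785 -1.261 3.664
vertex -3.589 -0.162 4.607
vertex -4.679 0.045 4.393
endloop
endfacet
facet normal -0.070 -0.871 -0.486
outer loop
vertex -3.695 -1.468 3.877
vertex -4.785 -1.261 3.664
vertex -3.281 -0.725 2.487
endloop
endfacet
facet normal -0.253 -0.456 0.853
outer loop
vertex -3.695 -1.468 3.877
vertex -3.589 -0.162 4.607
vertex -4.785 -1.261 3.664
endloop
endfacet
facet normal 0.070 0.871 0.486
outer loop
vertex -4.679 0.045 4.393
vertex -3.589 -0.162 4.607
vertex -4.265 0.788 3.003
endloop
endfacet
facet normal 0.253 0.456 -0.853
outer loop
vertex -3.175 0.581 3.216
vertex -3.281 -0.725 2.487
vertex -4.265 0.788 3.003
endloop
endfacet
facet normal 0.070 0.871 0.486
outer loop
vertex -4.265 0.788 3.003
vertex -3.589 -0.162 4.607
vertex -3.175 0.581 3.216
endloop
endfacet
facet normal 0.965 -0.184 0.189
outer loop
vertex -3.175 0.581 3.216
vertex -3.695 -1.468 3.877
vertex -3.281 -0.725 2.487
endloop
endfacet
facet normal 0.965 -0.184 0.189
outer loop
vertex -3.589 -0.162 4.607
vertex -3.695 -1.468 3.877
vertex -3.175 0.581 3.216
endloop
endfacet

endsolid
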